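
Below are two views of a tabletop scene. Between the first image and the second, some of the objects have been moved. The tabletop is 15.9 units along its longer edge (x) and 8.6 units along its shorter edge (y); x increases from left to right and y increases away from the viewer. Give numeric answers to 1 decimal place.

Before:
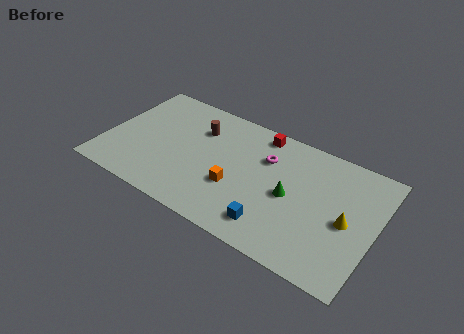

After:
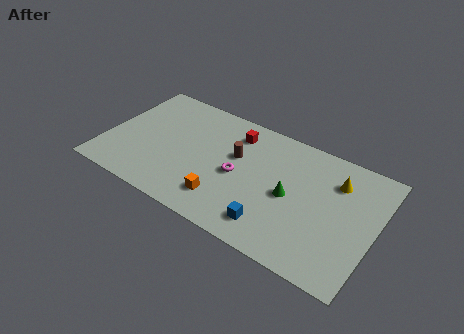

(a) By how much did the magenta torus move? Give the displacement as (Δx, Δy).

(-1.4, -2.0)

From the two frames, the magenta torus sits at roughly (9.3, 6.0) before and (7.9, 4.0) after.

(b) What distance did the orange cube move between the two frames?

1.3

The orange cube moved from about (7.9, 3.1) to (7.4, 1.9), a distance of √(0.5² + 1.2²) ≈ 1.3.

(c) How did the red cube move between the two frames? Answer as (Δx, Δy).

(-1.4, -0.7)

From the two frames, the red cube sits at roughly (8.7, 7.6) before and (7.3, 6.9) after.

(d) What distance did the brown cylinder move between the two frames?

2.6

From (5.2, 6.2) to (7.6, 5.3), the brown cylinder covered √(2.4² + 0.9²) ≈ 2.6 units.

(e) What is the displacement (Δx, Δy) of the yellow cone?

(-0.9, 2.4)

The yellow cone was at about (14.3, 4.0) and moved to about (13.4, 6.4).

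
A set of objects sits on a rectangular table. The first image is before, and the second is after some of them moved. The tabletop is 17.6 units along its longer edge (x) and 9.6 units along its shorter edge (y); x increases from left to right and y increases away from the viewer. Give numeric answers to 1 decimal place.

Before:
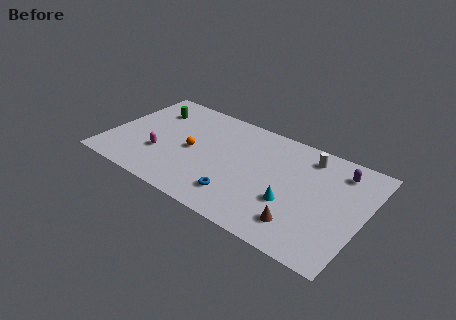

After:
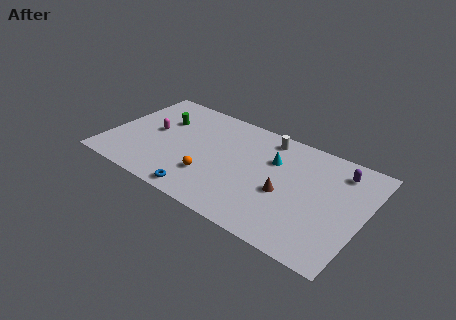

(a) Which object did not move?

the purple capsule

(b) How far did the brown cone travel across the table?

2.4

From (13.8, 2.0) to (12.4, 4.0), the brown cone covered √(1.4² + 2.0²) ≈ 2.4 units.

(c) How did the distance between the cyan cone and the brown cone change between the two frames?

+1.1

The distance was about 1.7 in the first image and 2.8 in the second, so they moved 1.1 units further apart.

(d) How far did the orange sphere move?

2.4

From (5.8, 4.6) to (7.4, 2.8), the orange sphere covered √(1.6² + 1.8²) ≈ 2.4 units.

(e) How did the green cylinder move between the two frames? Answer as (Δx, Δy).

(0.9, -0.7)

From the two frames, the green cylinder sits at roughly (2.4, 7.2) before and (3.3, 6.5) after.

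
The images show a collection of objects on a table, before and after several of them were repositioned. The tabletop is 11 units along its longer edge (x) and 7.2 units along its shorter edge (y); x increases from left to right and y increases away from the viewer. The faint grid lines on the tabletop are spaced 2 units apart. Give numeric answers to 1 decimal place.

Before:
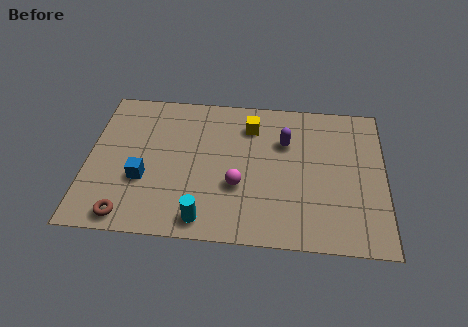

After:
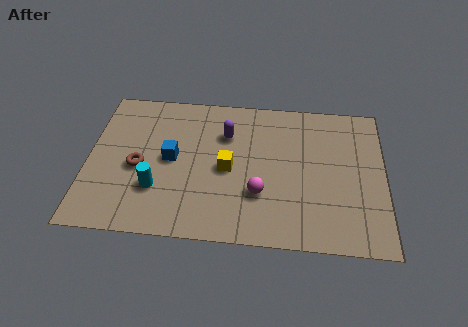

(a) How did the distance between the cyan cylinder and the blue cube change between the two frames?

-1.3

The distance was about 2.9 in the first image and 1.6 in the second, so they moved 1.3 units closer together.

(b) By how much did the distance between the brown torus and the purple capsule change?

-3.3

They were about 7.0 units apart before and 3.7 after — 3.3 units closer together.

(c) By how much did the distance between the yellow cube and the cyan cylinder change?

-2.1

The distance was about 5.0 in the first image and 2.9 in the second, so they moved 2.1 units closer together.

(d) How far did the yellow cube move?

2.3

The yellow cube moved from about (6.0, 5.6) to (5.2, 3.4), a distance of √(0.8² + 2.2²) ≈ 2.3.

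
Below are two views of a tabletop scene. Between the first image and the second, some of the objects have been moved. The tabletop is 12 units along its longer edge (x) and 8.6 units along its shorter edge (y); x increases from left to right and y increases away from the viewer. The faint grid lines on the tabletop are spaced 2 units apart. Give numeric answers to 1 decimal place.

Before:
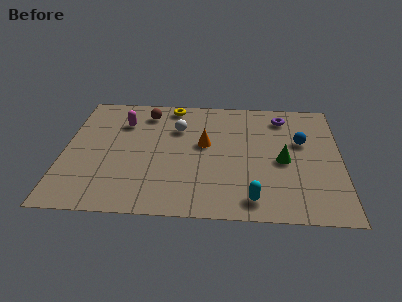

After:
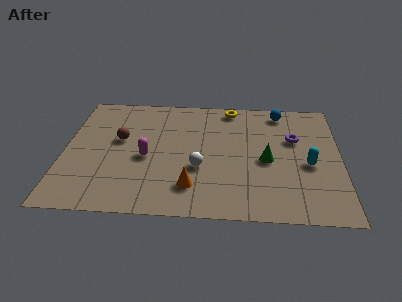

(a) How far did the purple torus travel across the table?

1.7

The purple torus was near (9.5, 7.1) before and (10.0, 5.5) after, so it travelled √(0.5² + 1.6²) ≈ 1.7 units.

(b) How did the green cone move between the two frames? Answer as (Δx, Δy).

(-0.7, 0.0)

The green cone was at about (9.5, 3.9) and moved to about (8.8, 3.9).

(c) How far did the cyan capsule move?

3.5

From (8.2, 1.2) to (10.6, 3.7), the cyan capsule covered √(2.4² + 2.5²) ≈ 3.5 units.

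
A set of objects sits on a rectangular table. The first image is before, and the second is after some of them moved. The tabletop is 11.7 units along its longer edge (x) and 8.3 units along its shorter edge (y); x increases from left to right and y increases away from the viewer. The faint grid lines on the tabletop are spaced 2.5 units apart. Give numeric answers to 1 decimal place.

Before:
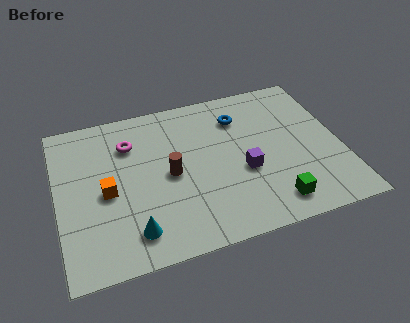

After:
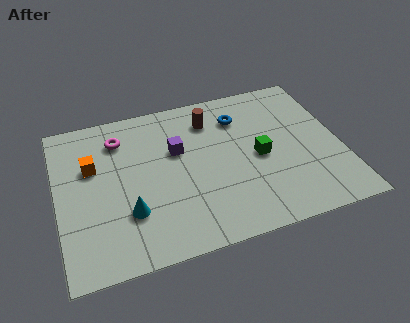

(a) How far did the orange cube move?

1.6

The orange cube moved from about (2.0, 3.8) to (1.5, 5.3), a distance of √(0.5² + 1.5²) ≈ 1.6.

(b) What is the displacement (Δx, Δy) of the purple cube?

(-2.6, 1.9)

The purple cube was at about (7.6, 3.3) and moved to about (5.0, 5.2).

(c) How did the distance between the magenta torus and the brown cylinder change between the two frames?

+1.2

They were about 2.6 units apart before and 3.8 after — 1.2 units further apart.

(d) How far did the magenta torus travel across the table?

0.6

The magenta torus moved from about (3.1, 6.1) to (2.7, 6.5), a distance of √(0.4² + 0.4²) ≈ 0.6.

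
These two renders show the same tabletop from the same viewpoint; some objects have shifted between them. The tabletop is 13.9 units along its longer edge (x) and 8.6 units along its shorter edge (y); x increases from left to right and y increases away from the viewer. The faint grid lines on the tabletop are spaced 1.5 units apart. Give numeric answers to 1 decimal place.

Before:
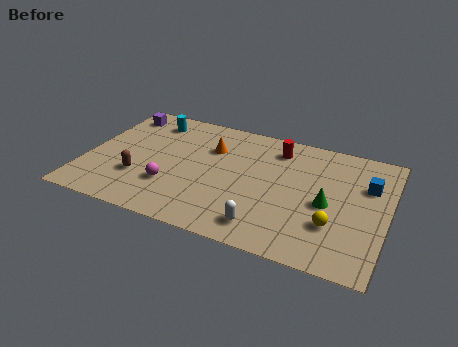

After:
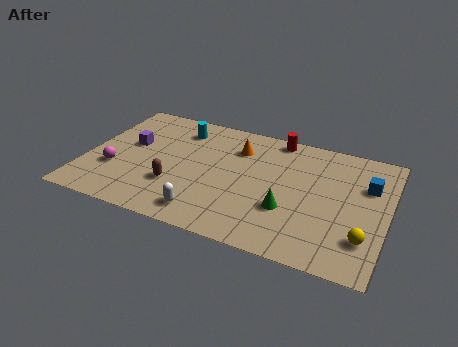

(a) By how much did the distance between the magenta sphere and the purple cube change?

-3.3

They were about 5.5 units apart before and 2.2 after — 3.3 units closer together.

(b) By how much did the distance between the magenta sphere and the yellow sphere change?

+4.1

Before: roughly 7.5 units apart; after: 11.6. That's 4.1 units further apart.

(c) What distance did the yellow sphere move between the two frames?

1.5

The yellow sphere was near (11.6, 2.6) before and (13.0, 2.2) after, so it travelled √(1.4² + 0.4²) ≈ 1.5 units.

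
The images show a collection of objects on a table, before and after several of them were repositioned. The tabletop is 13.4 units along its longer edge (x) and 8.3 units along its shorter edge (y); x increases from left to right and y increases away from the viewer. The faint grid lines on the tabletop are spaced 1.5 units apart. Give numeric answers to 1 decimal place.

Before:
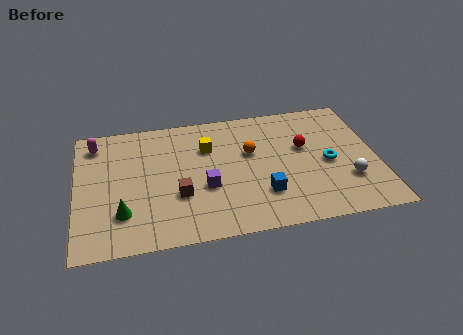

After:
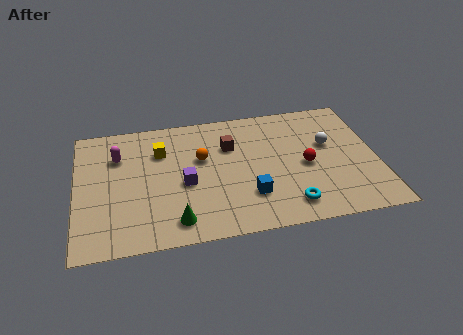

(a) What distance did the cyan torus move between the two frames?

3.1

The cyan torus moved from about (11.2, 3.8) to (9.3, 1.4), a distance of √(1.9² + 2.4²) ≈ 3.1.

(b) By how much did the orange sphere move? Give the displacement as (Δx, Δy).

(-2.2, 0.0)

From the two frames, the orange sphere sits at roughly (7.8, 5.1) before and (5.6, 5.1) after.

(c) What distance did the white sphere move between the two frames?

2.6

From (12.0, 2.5) to (11.3, 5.0), the white sphere covered √(0.7² + 2.5²) ≈ 2.6 units.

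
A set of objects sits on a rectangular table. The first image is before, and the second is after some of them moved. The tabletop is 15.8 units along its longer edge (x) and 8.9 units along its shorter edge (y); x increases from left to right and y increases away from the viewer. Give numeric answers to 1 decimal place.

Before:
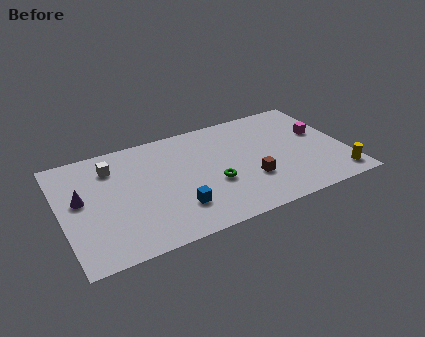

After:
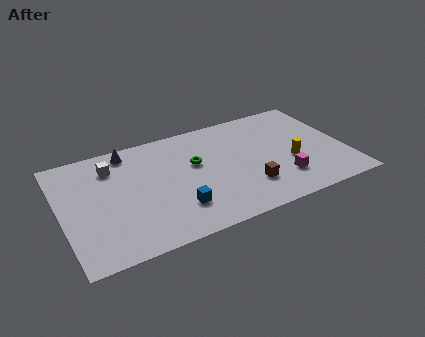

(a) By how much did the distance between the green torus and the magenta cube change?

-1.1

Before: roughly 6.6 units apart; after: 5.5. That's 1.1 units closer together.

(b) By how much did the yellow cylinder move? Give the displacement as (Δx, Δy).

(-2.3, 2.2)

From the two frames, the yellow cylinder sits at roughly (15.0, 1.3) before and (12.7, 3.5) after.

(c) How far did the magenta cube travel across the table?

4.0

The magenta cube moved from about (14.6, 5.3) to (12.0, 2.3), a distance of √(2.6² + 3.0²) ≈ 4.0.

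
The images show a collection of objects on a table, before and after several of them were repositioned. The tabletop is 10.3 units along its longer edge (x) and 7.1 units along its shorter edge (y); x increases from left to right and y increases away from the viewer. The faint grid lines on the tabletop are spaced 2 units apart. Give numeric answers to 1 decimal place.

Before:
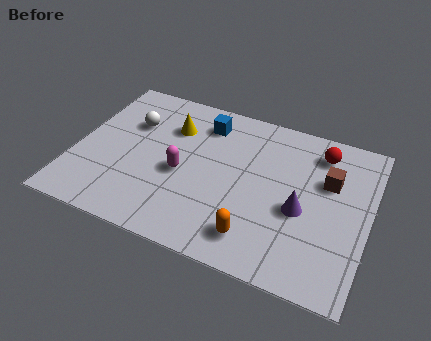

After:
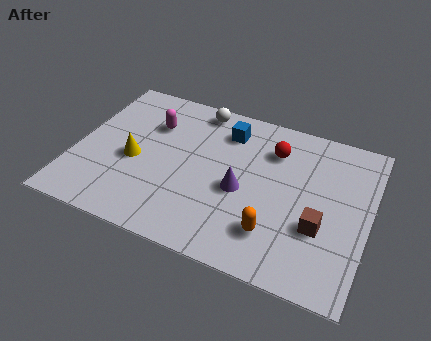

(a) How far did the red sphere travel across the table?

1.7

From (8.4, 5.8) to (6.8, 5.3), the red sphere covered √(1.6² + 0.5²) ≈ 1.7 units.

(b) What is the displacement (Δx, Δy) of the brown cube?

(-0.1, -2.1)

The brown cube started near (8.8, 4.6) and ended near (8.7, 2.5).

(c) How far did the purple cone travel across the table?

2.1

From (8.0, 3.0) to (5.9, 3.1), the purple cone covered √(2.1² + 0.1²) ≈ 2.1 units.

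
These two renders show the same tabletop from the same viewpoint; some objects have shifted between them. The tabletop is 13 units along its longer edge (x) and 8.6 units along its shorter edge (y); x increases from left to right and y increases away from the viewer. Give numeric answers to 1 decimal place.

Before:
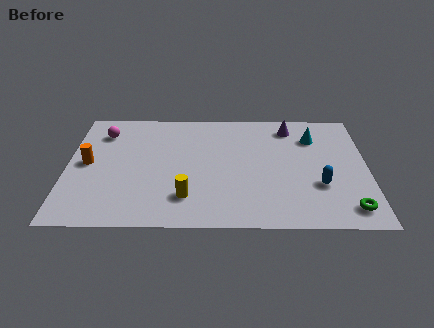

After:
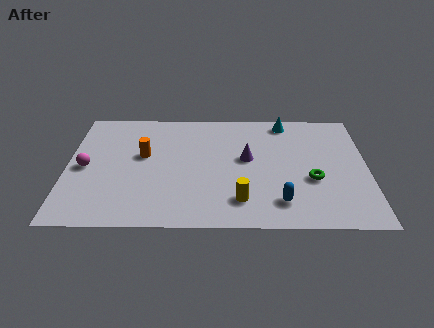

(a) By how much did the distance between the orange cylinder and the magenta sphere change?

+0.3

The distance was about 2.4 in the first image and 2.7 in the second, so they moved 0.3 units further apart.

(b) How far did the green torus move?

2.5

From (12.1, 1.3) to (10.6, 3.3), the green torus covered √(1.5² + 2.0²) ≈ 2.5 units.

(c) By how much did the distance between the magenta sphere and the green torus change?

-2.1

They were about 11.9 units apart before and 9.8 after — 2.1 units closer together.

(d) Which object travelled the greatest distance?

the purple cone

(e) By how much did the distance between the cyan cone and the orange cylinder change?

-3.3

Before: roughly 10.0 units apart; after: 6.7. That's 3.3 units closer together.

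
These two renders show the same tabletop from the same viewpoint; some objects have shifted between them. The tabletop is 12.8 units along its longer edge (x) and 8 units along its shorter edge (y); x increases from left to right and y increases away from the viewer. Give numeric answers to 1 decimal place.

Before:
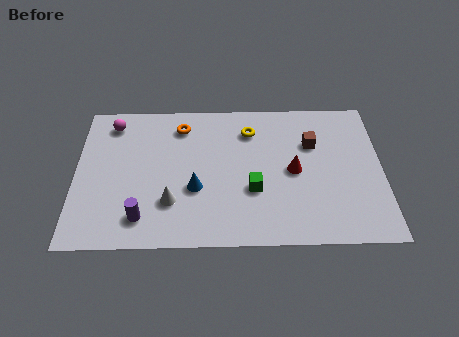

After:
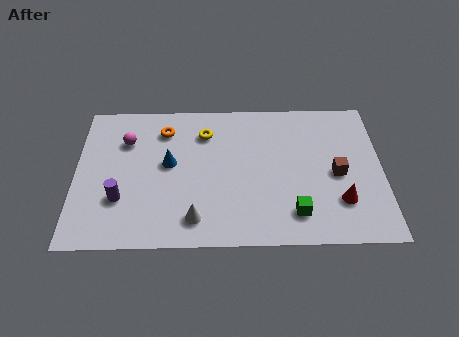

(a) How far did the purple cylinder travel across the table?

1.3

The purple cylinder moved from about (2.8, 1.5) to (1.9, 2.5), a distance of √(0.9² + 1.0²) ≈ 1.3.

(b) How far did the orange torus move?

0.7

The orange torus was near (4.4, 6.5) before and (3.7, 6.3) after, so it travelled √(0.7² + 0.2²) ≈ 0.7 units.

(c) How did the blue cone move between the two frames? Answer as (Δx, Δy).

(-1.1, 1.4)

From the two frames, the blue cone sits at roughly (5.0, 3.0) before and (3.9, 4.4) after.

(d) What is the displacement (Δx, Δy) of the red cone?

(1.9, -1.7)

The red cone was at about (9.1, 3.9) and moved to about (11.0, 2.2).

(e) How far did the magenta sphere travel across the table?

1.2

From (1.5, 6.7) to (2.1, 5.7), the magenta sphere covered √(0.6² + 1.0²) ≈ 1.2 units.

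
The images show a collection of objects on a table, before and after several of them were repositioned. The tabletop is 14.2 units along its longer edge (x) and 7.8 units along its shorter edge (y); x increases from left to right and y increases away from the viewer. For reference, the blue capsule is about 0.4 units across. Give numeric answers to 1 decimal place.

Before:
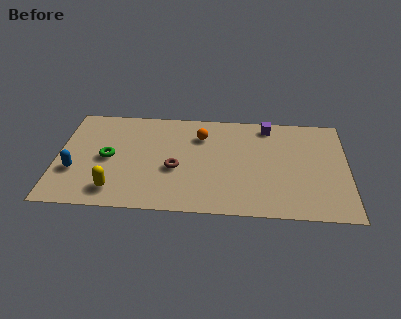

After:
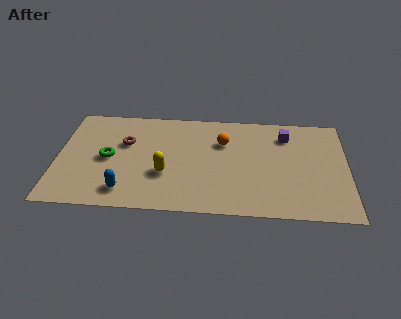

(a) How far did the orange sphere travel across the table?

1.2

The orange sphere moved from about (7.0, 5.8) to (8.1, 5.4), a distance of √(1.1² + 0.4²) ≈ 1.2.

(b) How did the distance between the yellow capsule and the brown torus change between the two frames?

-0.4

The distance was about 3.4 in the first image and 3.0 in the second, so they moved 0.4 units closer together.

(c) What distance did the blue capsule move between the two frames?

2.8

The blue capsule moved from about (0.9, 2.7) to (3.4, 1.4), a distance of √(2.5² + 1.3²) ≈ 2.8.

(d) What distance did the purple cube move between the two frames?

1.1

From (10.3, 6.8) to (11.2, 6.1), the purple cube covered √(0.9² + 0.7²) ≈ 1.1 units.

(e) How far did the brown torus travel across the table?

3.1

From (5.8, 3.2) to (3.3, 5.0), the brown torus covered √(2.5² + 1.8²) ≈ 3.1 units.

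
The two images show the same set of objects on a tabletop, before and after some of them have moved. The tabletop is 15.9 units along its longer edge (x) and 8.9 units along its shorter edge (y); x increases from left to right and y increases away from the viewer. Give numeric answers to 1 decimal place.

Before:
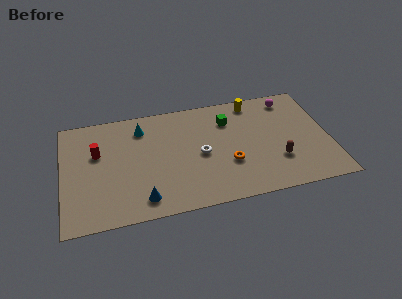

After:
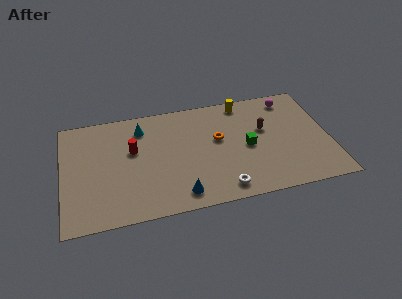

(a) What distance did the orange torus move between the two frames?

2.2

From (9.8, 3.1) to (9.3, 5.2), the orange torus covered √(0.5² + 2.1²) ≈ 2.2 units.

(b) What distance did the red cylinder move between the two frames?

2.1

From (2.1, 5.6) to (4.2, 5.4), the red cylinder covered √(2.1² + 0.2²) ≈ 2.1 units.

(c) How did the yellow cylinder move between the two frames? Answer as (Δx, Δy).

(-0.6, 0.1)

The yellow cylinder was at about (11.6, 7.8) and moved to about (11.0, 7.9).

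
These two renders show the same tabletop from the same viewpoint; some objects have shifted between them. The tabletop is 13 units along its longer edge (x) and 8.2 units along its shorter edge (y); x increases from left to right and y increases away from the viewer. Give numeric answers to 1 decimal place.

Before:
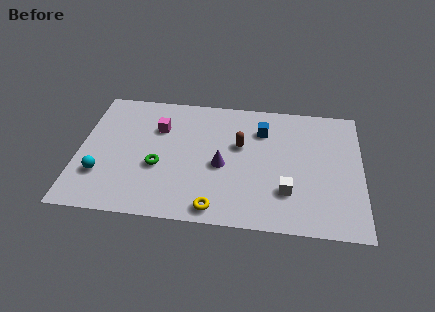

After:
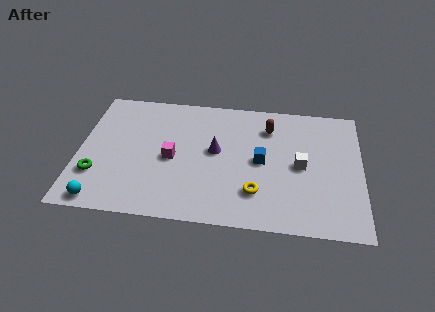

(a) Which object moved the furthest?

the green torus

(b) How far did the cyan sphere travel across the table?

1.6

From (1.1, 2.4) to (1.2, 0.8), the cyan sphere covered √(0.1² + 1.6²) ≈ 1.6 units.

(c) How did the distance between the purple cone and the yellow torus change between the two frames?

+0.4

Before: roughly 2.7 units apart; after: 3.1. That's 0.4 units further apart.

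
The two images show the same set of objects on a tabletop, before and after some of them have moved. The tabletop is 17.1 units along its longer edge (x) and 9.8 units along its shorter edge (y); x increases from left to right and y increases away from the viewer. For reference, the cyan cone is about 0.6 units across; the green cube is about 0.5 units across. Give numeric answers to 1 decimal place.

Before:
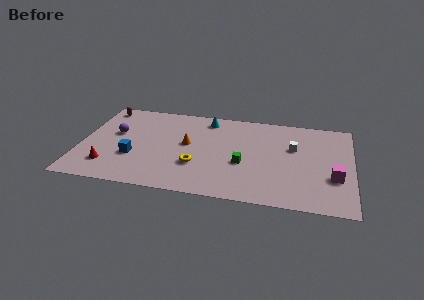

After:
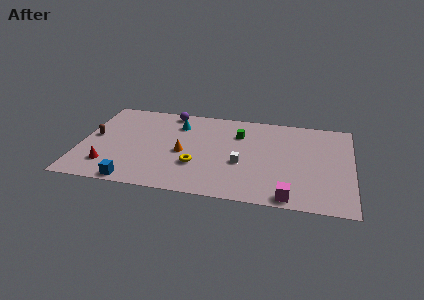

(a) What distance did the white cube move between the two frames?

3.9

The white cube was near (13.4, 6.2) before and (10.2, 3.9) after, so it travelled √(3.2² + 2.3²) ≈ 3.9 units.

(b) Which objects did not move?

the yellow torus and the red cone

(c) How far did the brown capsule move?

3.4

The brown capsule moved from about (1.1, 8.6) to (0.8, 5.2), a distance of √(0.3² + 3.4²) ≈ 3.4.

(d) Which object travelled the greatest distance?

the purple sphere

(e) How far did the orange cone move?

1.0

The orange cone was near (6.7, 5.4) before and (6.5, 4.4) after, so it travelled √(0.2² + 1.0²) ≈ 1.0 units.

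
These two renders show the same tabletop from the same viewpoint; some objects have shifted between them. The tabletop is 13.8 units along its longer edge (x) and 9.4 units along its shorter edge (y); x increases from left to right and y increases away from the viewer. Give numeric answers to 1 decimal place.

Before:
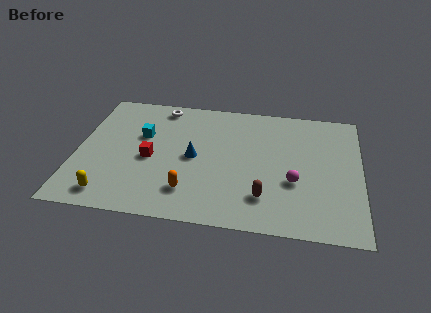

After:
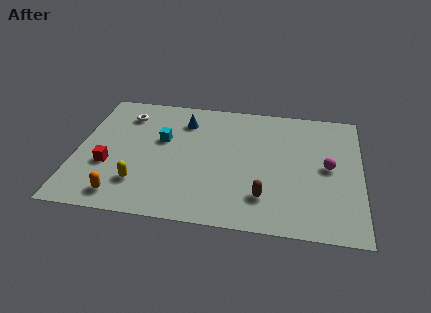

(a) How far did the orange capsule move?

3.3

The orange capsule was near (5.6, 2.1) before and (2.4, 1.3) after, so it travelled √(3.2² + 0.8²) ≈ 3.3 units.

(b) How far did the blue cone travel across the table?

2.8

The blue cone moved from about (5.7, 4.6) to (5.1, 7.3), a distance of √(0.6² + 2.7²) ≈ 2.8.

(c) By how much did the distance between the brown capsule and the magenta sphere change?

+2.1

Before: roughly 1.9 units apart; after: 4.0. That's 2.1 units further apart.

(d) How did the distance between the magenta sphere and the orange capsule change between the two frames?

+5.2

The distance was about 5.2 in the first image and 10.4 in the second, so they moved 5.2 units further apart.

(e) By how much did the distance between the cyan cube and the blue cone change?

-1.0

The distance was about 2.9 in the first image and 1.9 in the second, so they moved 1.0 units closer together.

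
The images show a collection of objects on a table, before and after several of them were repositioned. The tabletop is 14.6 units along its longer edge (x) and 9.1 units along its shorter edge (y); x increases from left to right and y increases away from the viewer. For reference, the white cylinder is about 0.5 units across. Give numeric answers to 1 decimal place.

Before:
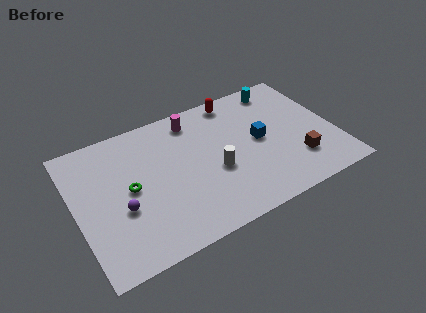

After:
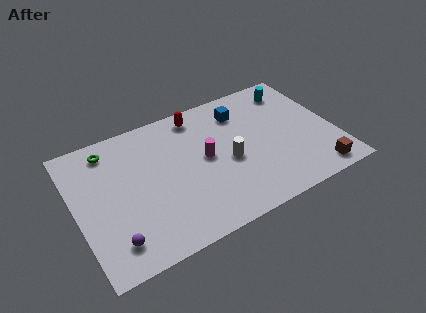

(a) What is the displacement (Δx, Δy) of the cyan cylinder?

(0.7, -0.4)

The cyan cylinder was at about (12.1, 7.9) and moved to about (12.8, 7.5).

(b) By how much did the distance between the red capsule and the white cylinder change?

-0.7

They were about 4.8 units apart before and 4.1 after — 0.7 units closer together.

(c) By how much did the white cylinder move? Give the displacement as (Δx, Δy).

(0.8, 0.3)

The white cylinder started near (7.7, 3.7) and ended near (8.5, 4.0).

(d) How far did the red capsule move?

2.2

The red capsule was near (9.5, 8.1) before and (7.3, 7.9) after, so it travelled √(2.2² + 0.2²) ≈ 2.2 units.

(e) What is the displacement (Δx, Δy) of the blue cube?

(-0.7, 2.4)

From the two frames, the blue cube sits at roughly (10.4, 4.7) before and (9.7, 7.1) after.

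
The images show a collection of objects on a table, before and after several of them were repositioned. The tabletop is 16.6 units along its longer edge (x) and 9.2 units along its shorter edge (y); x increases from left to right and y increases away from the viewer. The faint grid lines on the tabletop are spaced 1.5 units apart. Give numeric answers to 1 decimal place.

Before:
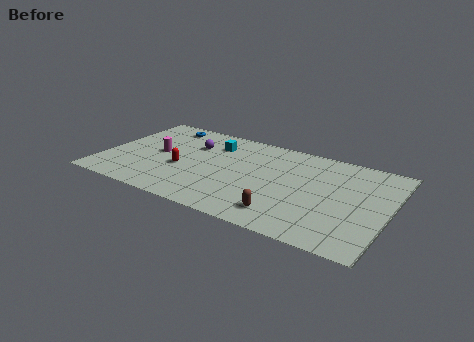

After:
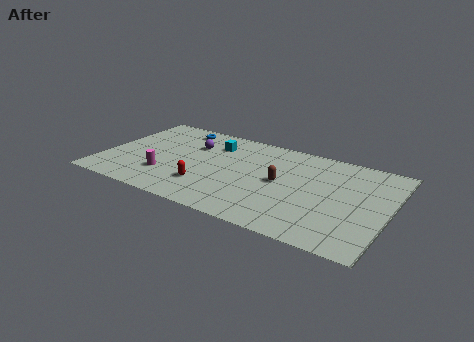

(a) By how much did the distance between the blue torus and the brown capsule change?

-2.9

Before: roughly 10.2 units apart; after: 7.3. That's 2.9 units closer together.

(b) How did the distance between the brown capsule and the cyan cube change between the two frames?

-2.3

They were about 7.2 units apart before and 4.9 after — 2.3 units closer together.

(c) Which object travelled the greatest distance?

the brown capsule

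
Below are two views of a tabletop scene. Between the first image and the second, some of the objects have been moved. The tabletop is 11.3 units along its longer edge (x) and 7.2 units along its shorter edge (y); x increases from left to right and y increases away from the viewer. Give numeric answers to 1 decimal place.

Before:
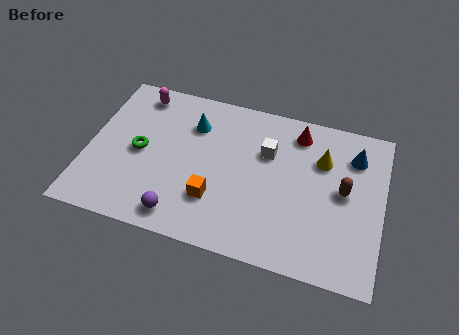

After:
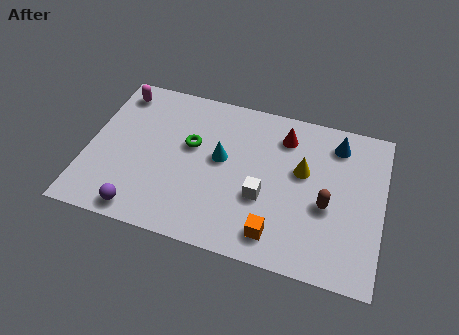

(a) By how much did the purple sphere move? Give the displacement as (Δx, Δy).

(-1.5, -0.2)

The purple sphere started near (3.8, 1.0) and ended near (2.3, 0.8).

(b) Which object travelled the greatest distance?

the orange cube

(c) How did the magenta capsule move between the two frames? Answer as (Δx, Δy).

(-0.8, -0.1)

The magenta capsule was at about (1.7, 6.2) and moved to about (0.9, 6.1).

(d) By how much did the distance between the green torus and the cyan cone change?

-1.4

The distance was about 2.6 in the first image and 1.2 in the second, so they moved 1.4 units closer together.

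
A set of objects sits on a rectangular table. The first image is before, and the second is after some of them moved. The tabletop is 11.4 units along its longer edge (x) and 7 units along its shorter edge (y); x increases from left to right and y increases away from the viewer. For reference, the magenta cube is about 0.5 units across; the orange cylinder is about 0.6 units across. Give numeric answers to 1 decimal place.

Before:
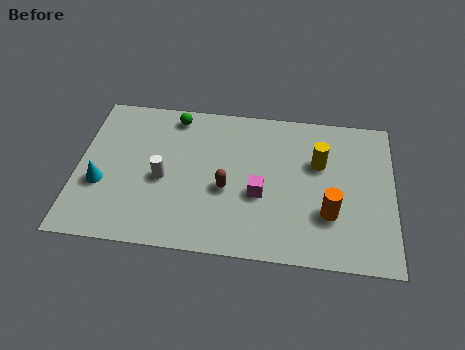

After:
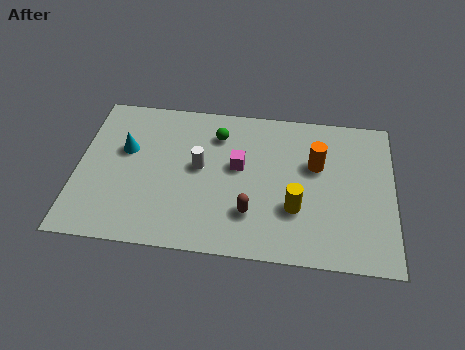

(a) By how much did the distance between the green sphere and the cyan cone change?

-0.8

They were about 4.3 units apart before and 3.5 after — 0.8 units closer together.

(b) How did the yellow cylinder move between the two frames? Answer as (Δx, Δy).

(-0.8, -2.2)

The yellow cylinder was at about (8.7, 4.5) and moved to about (7.9, 2.3).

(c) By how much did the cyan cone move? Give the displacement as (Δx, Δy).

(0.8, 1.7)

From the two frames, the cyan cone sits at roughly (0.9, 2.6) before and (1.7, 4.3) after.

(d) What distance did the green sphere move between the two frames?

1.7

The green sphere was near (3.4, 6.1) before and (5.0, 5.4) after, so it travelled √(1.6² + 0.7²) ≈ 1.7 units.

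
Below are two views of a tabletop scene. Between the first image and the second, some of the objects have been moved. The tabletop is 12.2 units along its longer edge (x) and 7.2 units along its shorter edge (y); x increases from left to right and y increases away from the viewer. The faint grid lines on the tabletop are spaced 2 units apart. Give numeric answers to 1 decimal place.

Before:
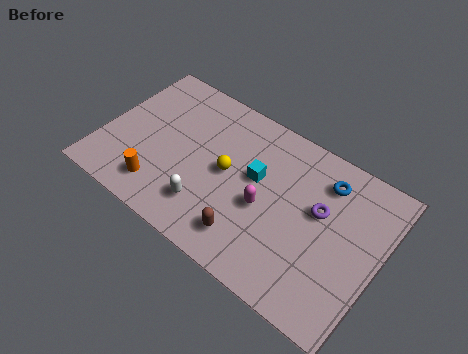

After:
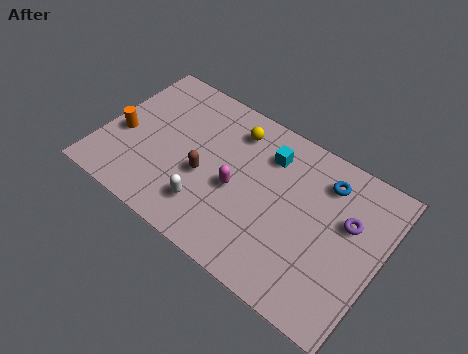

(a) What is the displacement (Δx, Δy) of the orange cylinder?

(-2.0, 1.6)

The orange cylinder was at about (2.9, 1.4) and moved to about (0.9, 3.0).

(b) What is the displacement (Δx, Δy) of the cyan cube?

(0.3, 1.3)

The cyan cube started near (6.7, 4.2) and ended near (7.0, 5.5).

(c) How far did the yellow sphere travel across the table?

2.1

From (5.5, 3.7) to (5.4, 5.8), the yellow sphere covered √(0.1² + 2.1²) ≈ 2.1 units.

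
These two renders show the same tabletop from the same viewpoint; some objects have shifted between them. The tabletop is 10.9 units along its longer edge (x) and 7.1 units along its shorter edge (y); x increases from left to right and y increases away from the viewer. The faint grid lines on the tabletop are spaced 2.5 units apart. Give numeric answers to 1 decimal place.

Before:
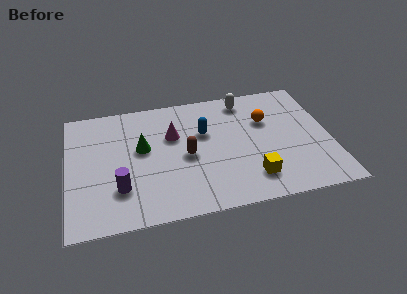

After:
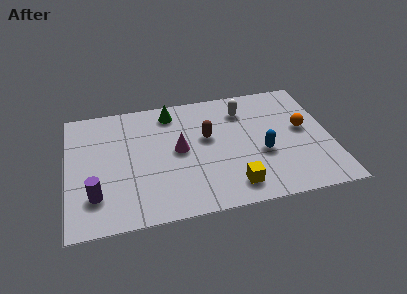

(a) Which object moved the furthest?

the blue capsule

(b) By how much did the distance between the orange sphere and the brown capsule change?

+0.3

Before: roughly 3.7 units apart; after: 4.0. That's 0.3 units further apart.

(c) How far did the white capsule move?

0.6

From (7.5, 6.1) to (7.4, 5.5), the white capsule covered √(0.1² + 0.6²) ≈ 0.6 units.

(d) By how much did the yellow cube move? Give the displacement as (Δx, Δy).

(-0.8, -0.3)

The yellow cube started near (7.5, 1.5) and ended near (6.7, 1.2).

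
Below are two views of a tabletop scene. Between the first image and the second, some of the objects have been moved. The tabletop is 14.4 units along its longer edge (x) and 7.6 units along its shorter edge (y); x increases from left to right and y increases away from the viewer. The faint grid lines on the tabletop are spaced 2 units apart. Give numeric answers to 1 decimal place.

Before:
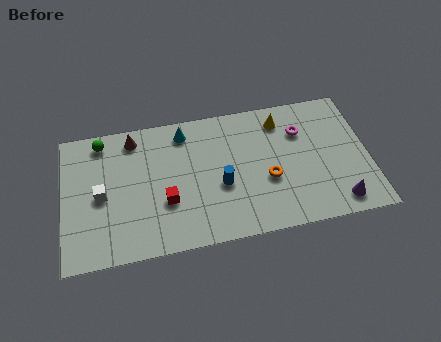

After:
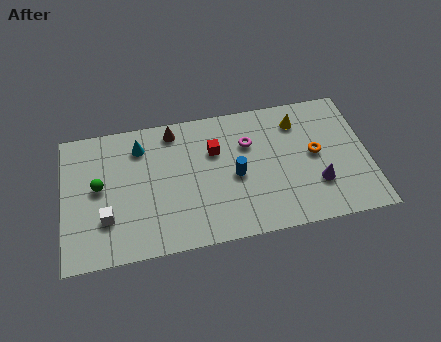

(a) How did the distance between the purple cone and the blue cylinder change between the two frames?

-1.8

They were about 5.8 units apart before and 4.0 after — 1.8 units closer together.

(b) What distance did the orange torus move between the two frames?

2.5

The orange torus moved from about (9.6, 3.0) to (11.9, 4.0), a distance of √(2.3² + 1.0²) ≈ 2.5.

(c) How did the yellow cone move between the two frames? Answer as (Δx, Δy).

(0.8, -0.2)

From the two frames, the yellow cone sits at roughly (10.4, 6.2) before and (11.2, 6.0) after.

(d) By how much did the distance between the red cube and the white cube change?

+2.8

Before: roughly 3.1 units apart; after: 5.9. That's 2.8 units further apart.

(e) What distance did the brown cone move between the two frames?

1.9

The brown cone was near (3.4, 6.5) before and (5.3, 6.6) after, so it travelled √(1.9² + 0.1²) ≈ 1.9 units.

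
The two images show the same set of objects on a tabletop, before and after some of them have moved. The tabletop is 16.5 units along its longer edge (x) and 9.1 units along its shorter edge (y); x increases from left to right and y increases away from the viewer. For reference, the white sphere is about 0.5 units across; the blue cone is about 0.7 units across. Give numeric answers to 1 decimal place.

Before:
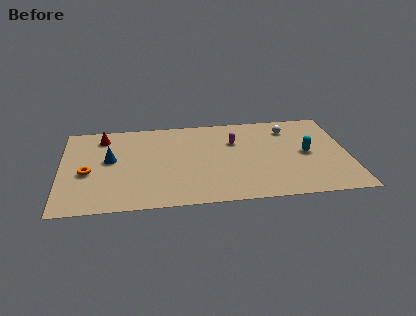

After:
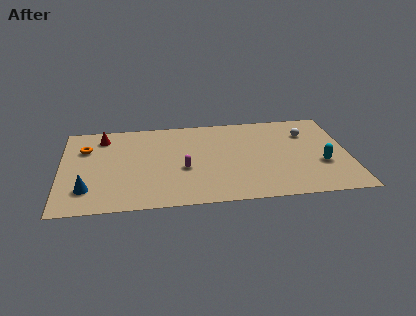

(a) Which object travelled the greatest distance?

the magenta capsule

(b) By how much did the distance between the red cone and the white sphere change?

+1.0

They were about 10.8 units apart before and 11.8 after — 1.0 units further apart.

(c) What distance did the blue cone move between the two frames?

3.2

The blue cone moved from about (2.8, 5.1) to (1.5, 2.2), a distance of √(1.3² + 2.9²) ≈ 3.2.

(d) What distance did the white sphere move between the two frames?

1.2

The white sphere moved from about (13.2, 7.2) to (14.2, 6.6), a distance of √(1.0² + 0.6²) ≈ 1.2.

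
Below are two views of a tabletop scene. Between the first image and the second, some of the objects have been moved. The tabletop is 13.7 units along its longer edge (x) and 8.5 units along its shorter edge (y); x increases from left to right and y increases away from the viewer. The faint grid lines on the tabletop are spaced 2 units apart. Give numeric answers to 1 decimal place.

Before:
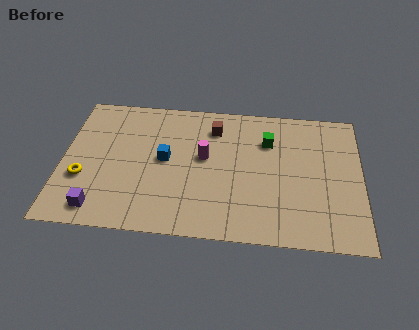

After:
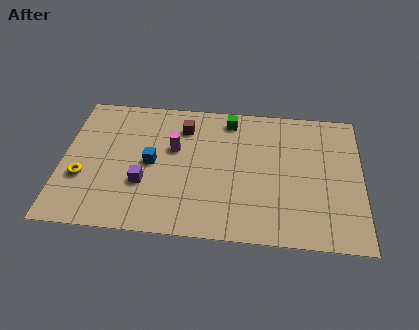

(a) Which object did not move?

the yellow torus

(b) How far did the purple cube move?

2.6

The purple cube was near (1.8, 1.2) before and (3.8, 2.9) after, so it travelled √(2.0² + 1.7²) ≈ 2.6 units.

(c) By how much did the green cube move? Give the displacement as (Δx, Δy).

(-1.8, 1.2)

The green cube started near (9.4, 6.1) and ended near (7.6, 7.3).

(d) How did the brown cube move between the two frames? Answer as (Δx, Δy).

(-1.4, -0.1)

The brown cube was at about (6.9, 6.7) and moved to about (5.5, 6.6).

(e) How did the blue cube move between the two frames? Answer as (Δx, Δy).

(-0.6, -0.3)

The blue cube was at about (4.7, 4.5) and moved to about (4.1, 4.2).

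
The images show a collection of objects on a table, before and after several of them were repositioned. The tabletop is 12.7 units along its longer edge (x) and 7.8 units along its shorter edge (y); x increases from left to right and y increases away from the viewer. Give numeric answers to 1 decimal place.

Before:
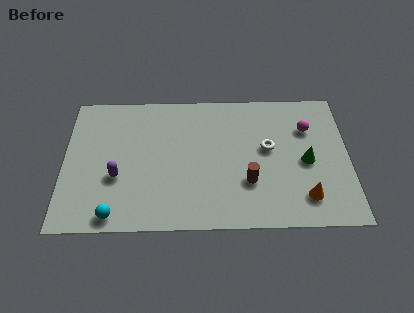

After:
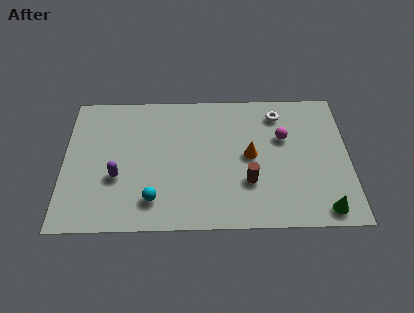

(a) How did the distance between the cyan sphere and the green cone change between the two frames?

-1.4

The distance was about 8.9 in the first image and 7.5 in the second, so they moved 1.4 units closer together.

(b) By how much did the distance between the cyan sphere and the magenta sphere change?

-3.1

They were about 9.8 units apart before and 6.7 after — 3.1 units closer together.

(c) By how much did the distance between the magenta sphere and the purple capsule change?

-1.2

The distance was about 8.9 in the first image and 7.7 in the second, so they moved 1.2 units closer together.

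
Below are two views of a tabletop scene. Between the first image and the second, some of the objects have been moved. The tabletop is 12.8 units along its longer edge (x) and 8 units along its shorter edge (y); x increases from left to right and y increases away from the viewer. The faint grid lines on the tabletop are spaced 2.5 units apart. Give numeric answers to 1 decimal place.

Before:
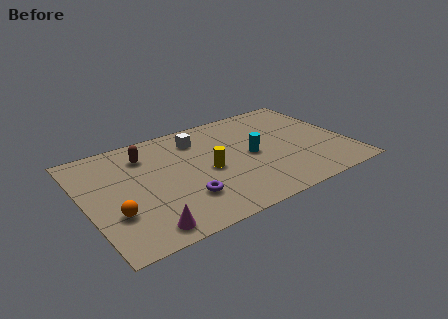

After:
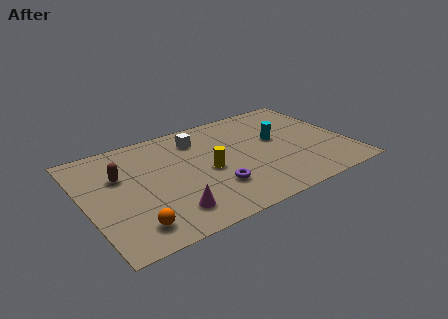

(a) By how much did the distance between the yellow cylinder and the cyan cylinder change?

+1.5

They were about 2.2 units apart before and 3.7 after — 1.5 units further apart.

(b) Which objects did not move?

the yellow cylinder and the white cube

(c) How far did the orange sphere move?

1.4

The orange sphere moved from about (1.2, 2.6) to (1.9, 1.4), a distance of √(0.7² + 1.2²) ≈ 1.4.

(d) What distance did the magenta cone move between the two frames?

1.4

The magenta cone moved from about (2.4, 1.0) to (3.7, 1.6), a distance of √(1.3² + 0.6²) ≈ 1.4.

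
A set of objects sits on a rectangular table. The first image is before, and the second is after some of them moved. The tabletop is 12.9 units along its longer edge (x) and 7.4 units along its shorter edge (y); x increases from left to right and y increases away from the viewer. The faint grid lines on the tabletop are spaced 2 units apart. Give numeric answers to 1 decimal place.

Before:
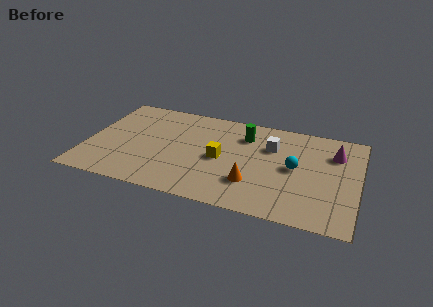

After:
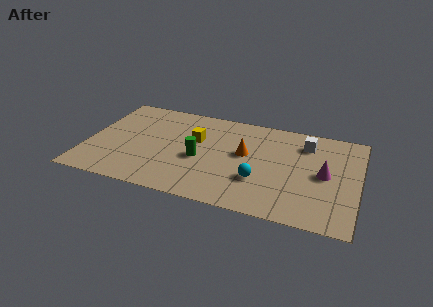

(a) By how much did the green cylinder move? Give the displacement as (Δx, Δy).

(-2.0, -2.4)

The green cylinder was at about (7.4, 5.6) and moved to about (5.4, 3.2).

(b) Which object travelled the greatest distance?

the green cylinder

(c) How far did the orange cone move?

2.2

The orange cone moved from about (8.0, 2.1) to (7.5, 4.2), a distance of √(0.5² + 2.1²) ≈ 2.2.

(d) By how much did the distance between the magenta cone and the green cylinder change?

+1.6

Before: roughly 4.3 units apart; after: 5.9. That's 1.6 units further apart.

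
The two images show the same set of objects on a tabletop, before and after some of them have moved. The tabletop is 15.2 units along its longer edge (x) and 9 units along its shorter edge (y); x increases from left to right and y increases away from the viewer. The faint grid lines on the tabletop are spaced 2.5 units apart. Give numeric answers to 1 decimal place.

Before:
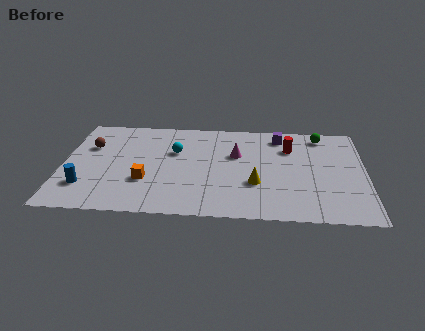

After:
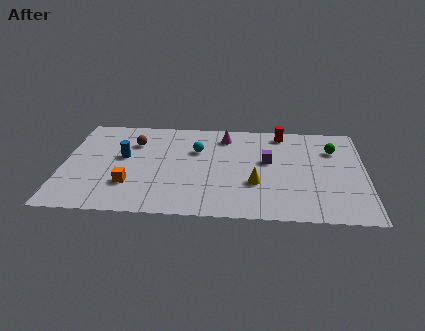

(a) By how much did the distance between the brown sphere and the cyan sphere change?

-1.1

They were about 4.3 units apart before and 3.2 after — 1.1 units closer together.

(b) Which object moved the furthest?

the blue cylinder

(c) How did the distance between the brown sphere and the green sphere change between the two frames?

-1.7

They were about 11.8 units apart before and 10.1 after — 1.7 units closer together.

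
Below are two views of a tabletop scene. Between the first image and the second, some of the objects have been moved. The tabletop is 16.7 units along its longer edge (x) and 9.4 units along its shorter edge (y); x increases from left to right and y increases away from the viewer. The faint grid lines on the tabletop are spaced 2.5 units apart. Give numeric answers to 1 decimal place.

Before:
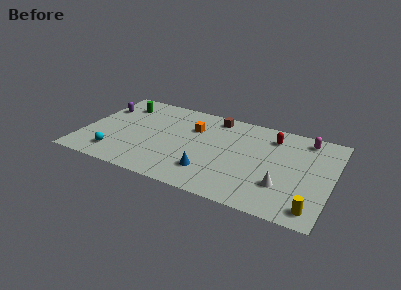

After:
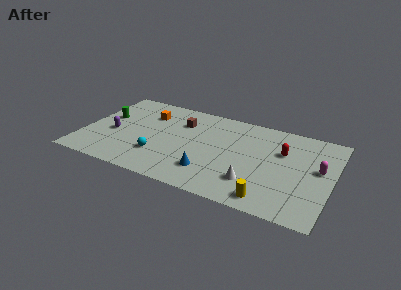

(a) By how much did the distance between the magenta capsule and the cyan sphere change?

-2.9

Before: roughly 13.7 units apart; after: 10.8. That's 2.9 units closer together.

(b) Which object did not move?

the blue cone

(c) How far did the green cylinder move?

2.0

The green cylinder was near (2.1, 7.4) before and (1.3, 5.6) after, so it travelled √(0.8² + 1.8²) ≈ 2.0 units.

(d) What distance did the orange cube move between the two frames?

3.2

From (7.2, 6.5) to (4.0, 6.9), the orange cube covered √(3.2² + 0.4²) ≈ 3.2 units.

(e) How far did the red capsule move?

1.5

From (12.5, 7.5) to (13.3, 6.2), the red capsule covered √(0.8² + 1.3²) ≈ 1.5 units.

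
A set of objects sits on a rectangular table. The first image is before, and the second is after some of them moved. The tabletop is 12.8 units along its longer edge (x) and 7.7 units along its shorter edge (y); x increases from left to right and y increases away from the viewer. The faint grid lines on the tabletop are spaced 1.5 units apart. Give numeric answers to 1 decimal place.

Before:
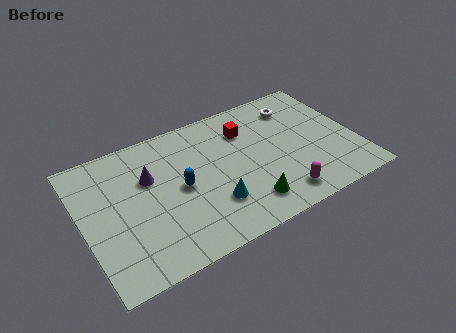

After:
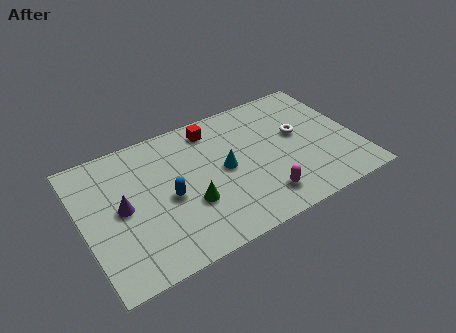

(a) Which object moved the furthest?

the green cone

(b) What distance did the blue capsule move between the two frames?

0.7

The blue capsule moved from about (4.5, 3.8) to (3.9, 3.5), a distance of √(0.6² + 0.3²) ≈ 0.7.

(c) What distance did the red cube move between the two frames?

1.7

The red cube moved from about (7.9, 5.7) to (6.4, 6.5), a distance of √(1.5² + 0.8²) ≈ 1.7.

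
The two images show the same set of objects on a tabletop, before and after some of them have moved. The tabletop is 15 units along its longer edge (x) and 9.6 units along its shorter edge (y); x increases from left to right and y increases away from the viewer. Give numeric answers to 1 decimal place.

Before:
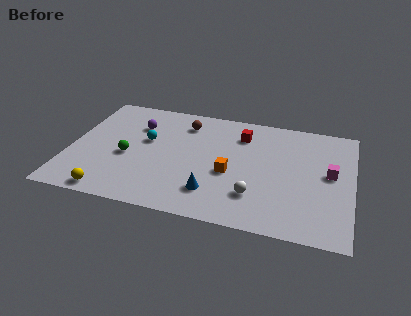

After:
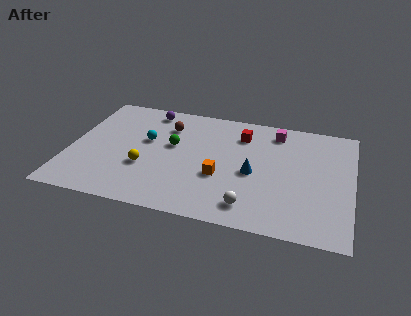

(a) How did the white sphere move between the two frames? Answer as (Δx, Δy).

(-0.2, -0.9)

The white sphere started near (10.0, 2.5) and ended near (9.8, 1.6).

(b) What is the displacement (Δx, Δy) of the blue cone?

(2.0, 2.1)

The blue cone was at about (7.8, 2.2) and moved to about (9.8, 4.3).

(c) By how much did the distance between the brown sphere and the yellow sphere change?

-3.7

Before: roughly 7.6 units apart; after: 3.9. That's 3.7 units closer together.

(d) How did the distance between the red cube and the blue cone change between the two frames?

-2.1

Before: roughly 5.3 units apart; after: 3.2. That's 2.1 units closer together.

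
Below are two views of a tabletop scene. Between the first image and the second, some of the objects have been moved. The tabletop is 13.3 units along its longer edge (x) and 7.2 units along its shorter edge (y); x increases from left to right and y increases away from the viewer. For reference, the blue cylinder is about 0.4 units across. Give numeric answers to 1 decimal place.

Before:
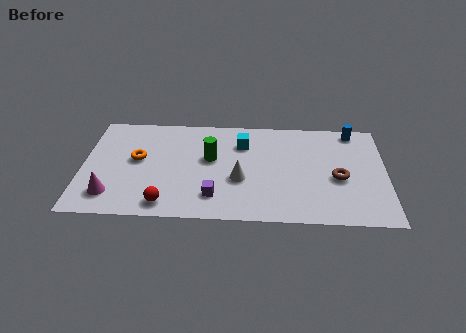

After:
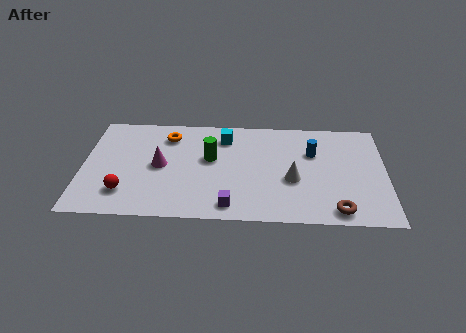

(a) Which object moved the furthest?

the magenta cone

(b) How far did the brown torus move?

2.2

From (11.2, 3.1) to (11.1, 0.9), the brown torus covered √(0.1² + 2.2²) ≈ 2.2 units.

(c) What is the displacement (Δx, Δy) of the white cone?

(2.3, 0.1)

From the two frames, the white cone sits at roughly (6.9, 2.8) before and (9.2, 2.9) after.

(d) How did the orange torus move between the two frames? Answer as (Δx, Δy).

(1.3, 1.7)

The orange torus started near (2.4, 4.0) and ended near (3.7, 5.7).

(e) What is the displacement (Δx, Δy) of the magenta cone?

(2.1, 2.1)

The magenta cone was at about (1.3, 1.5) and moved to about (3.4, 3.6).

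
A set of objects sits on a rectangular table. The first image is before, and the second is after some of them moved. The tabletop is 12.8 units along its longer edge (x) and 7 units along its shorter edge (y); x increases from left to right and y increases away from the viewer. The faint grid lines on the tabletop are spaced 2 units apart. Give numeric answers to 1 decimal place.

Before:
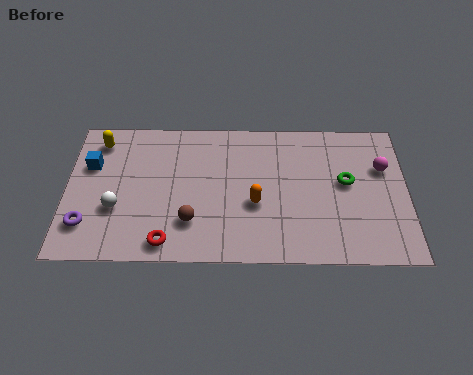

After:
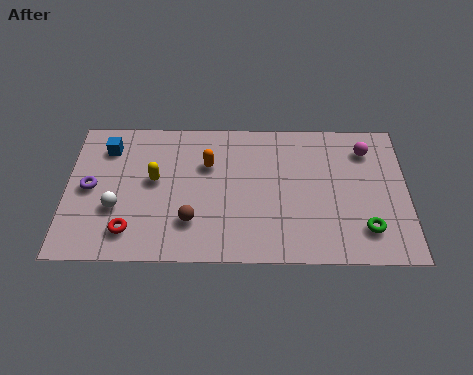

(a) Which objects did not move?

the white sphere and the brown sphere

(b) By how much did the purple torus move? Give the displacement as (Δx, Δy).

(0.1, 1.8)

The purple torus was at about (0.8, 1.7) and moved to about (0.9, 3.5).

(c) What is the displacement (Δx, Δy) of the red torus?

(-1.4, 0.5)

The red torus was at about (3.8, 0.9) and moved to about (2.4, 1.4).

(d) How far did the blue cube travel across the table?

1.1

The blue cube was near (0.9, 4.6) before and (1.5, 5.5) after, so it travelled √(0.6² + 0.9²) ≈ 1.1 units.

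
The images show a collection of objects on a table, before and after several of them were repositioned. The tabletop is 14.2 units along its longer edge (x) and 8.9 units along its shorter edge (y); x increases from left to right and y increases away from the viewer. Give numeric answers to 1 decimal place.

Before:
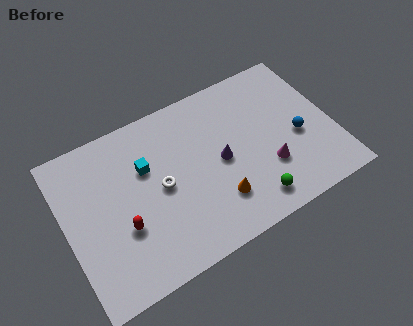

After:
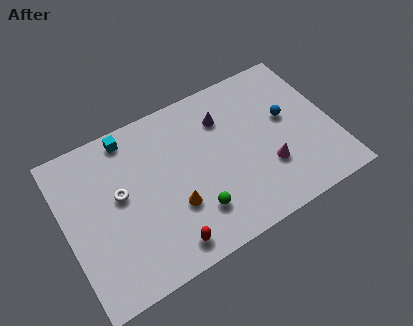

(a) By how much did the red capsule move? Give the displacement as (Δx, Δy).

(2.0, -2.0)

The red capsule started near (2.8, 3.2) and ended near (4.8, 1.2).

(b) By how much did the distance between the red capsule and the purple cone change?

+1.2

The distance was about 5.5 in the first image and 6.7 in the second, so they moved 1.2 units further apart.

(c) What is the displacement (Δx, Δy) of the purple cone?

(0.5, 2.3)

The purple cone was at about (8.2, 4.3) and moved to about (8.7, 6.6).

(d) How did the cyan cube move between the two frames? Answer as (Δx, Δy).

(-0.6, 2.1)

The cyan cube started near (4.4, 5.8) and ended near (3.8, 7.9).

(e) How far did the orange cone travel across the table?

2.3

From (7.7, 2.3) to (5.5, 3.0), the orange cone covered √(2.2² + 0.7²) ≈ 2.3 units.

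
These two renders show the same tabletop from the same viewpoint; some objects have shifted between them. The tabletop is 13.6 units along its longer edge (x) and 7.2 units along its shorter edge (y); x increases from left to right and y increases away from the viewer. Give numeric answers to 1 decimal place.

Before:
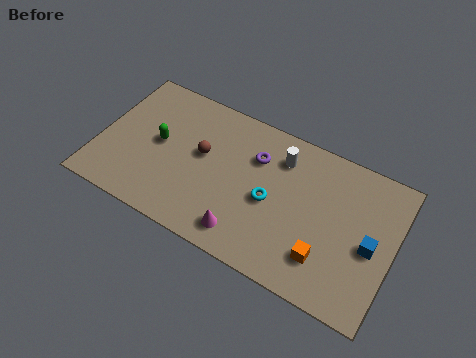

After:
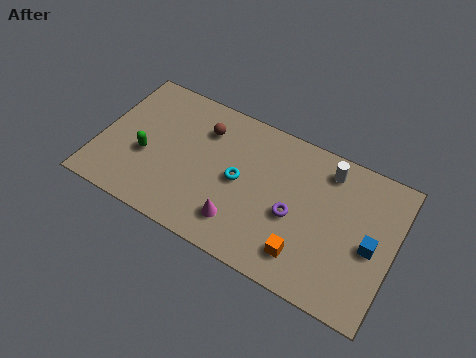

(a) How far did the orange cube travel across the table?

0.9

From (10.7, 1.8) to (9.8, 1.5), the orange cube covered √(0.9² + 0.3²) ≈ 0.9 units.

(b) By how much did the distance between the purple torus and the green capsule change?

+2.3

The distance was about 4.6 in the first image and 6.9 in the second, so they moved 2.3 units further apart.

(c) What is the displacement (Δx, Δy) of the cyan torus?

(-1.5, 0.3)

The cyan torus was at about (8.0, 3.3) and moved to about (6.5, 3.6).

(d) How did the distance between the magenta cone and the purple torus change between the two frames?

-1.2

Before: roughly 3.9 units apart; after: 2.7. That's 1.2 units closer together.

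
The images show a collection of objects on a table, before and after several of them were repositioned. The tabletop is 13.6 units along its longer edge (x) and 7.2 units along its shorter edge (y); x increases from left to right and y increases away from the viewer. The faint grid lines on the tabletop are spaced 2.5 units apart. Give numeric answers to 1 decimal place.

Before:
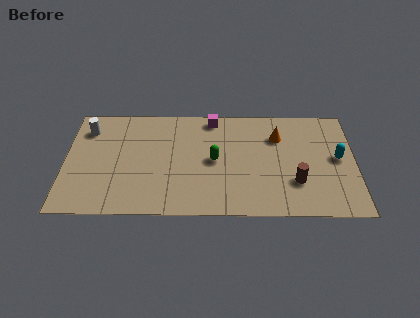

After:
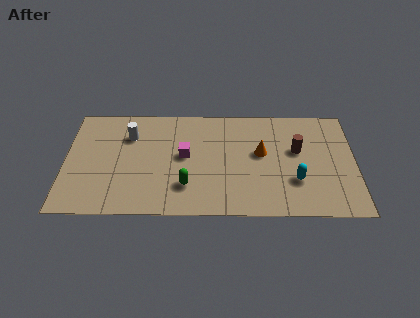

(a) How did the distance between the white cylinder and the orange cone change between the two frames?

-2.7

The distance was about 9.0 in the first image and 6.3 in the second, so they moved 2.7 units closer together.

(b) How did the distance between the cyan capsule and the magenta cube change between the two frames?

-1.0

They were about 6.4 units apart before and 5.4 after — 1.0 units closer together.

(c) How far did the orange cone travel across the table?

1.4

The orange cone was near (10.0, 5.2) before and (9.2, 4.1) after, so it travelled √(0.8² + 1.1²) ≈ 1.4 units.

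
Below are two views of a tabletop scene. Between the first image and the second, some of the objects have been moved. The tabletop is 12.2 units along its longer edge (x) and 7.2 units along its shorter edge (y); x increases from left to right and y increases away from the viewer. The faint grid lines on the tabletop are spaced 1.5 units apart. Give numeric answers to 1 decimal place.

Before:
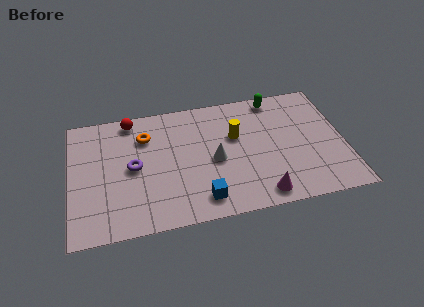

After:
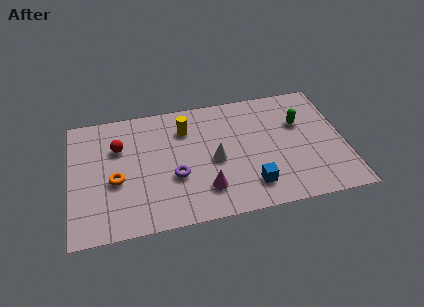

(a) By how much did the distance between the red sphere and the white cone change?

-0.3

Before: roughly 4.8 units apart; after: 4.5. That's 0.3 units closer together.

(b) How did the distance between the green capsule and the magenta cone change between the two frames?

-0.3

They were about 5.6 units apart before and 5.3 after — 0.3 units closer together.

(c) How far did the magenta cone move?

2.5

From (8.3, 0.9) to (5.9, 1.7), the magenta cone covered √(2.4² + 0.8²) ≈ 2.5 units.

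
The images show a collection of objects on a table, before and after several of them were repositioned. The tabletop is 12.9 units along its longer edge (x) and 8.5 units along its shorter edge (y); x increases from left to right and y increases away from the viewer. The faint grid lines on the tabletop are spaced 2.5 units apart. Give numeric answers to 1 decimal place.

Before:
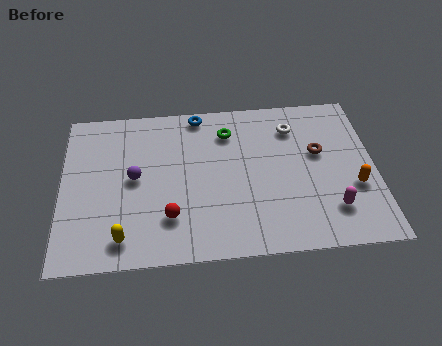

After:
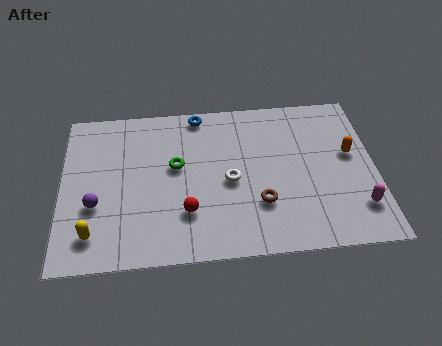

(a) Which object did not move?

the blue torus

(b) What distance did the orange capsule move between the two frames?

1.8

From (12.0, 3.1) to (11.9, 4.9), the orange capsule covered √(0.1² + 1.8²) ≈ 1.8 units.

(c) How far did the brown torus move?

3.5

The brown torus was near (10.6, 5.1) before and (8.1, 2.6) after, so it travelled √(2.5² + 2.5²) ≈ 3.5 units.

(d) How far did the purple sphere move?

2.1

The purple sphere was near (3.0, 4.4) before and (1.4, 3.1) after, so it travelled √(1.6² + 1.3²) ≈ 2.1 units.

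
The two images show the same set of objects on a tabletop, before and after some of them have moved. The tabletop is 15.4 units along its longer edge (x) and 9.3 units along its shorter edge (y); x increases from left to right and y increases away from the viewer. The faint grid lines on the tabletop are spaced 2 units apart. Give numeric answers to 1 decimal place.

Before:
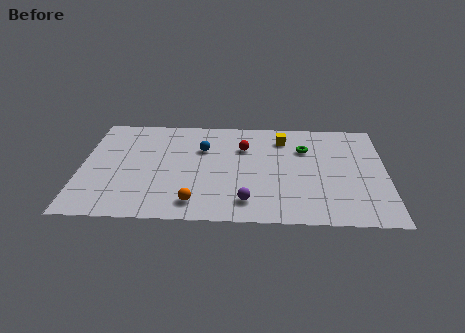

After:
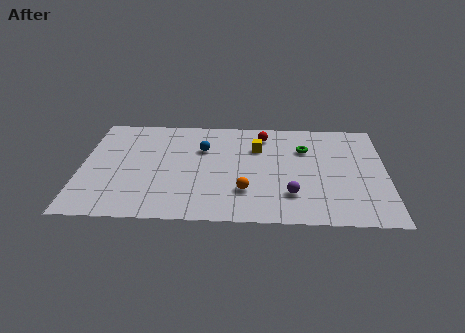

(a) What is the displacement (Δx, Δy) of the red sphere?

(1.0, 1.2)

From the two frames, the red sphere sits at roughly (8.2, 6.5) before and (9.2, 7.7) after.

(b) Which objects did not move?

the blue sphere and the green torus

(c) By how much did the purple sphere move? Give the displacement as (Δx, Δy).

(2.2, 0.7)

The purple sphere started near (8.4, 1.7) and ended near (10.6, 2.4).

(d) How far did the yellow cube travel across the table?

1.6

The yellow cube moved from about (10.2, 7.4) to (8.9, 6.5), a distance of √(1.3² + 0.9²) ≈ 1.6.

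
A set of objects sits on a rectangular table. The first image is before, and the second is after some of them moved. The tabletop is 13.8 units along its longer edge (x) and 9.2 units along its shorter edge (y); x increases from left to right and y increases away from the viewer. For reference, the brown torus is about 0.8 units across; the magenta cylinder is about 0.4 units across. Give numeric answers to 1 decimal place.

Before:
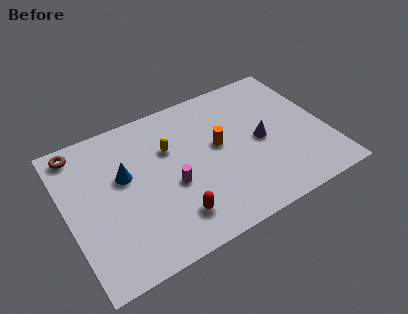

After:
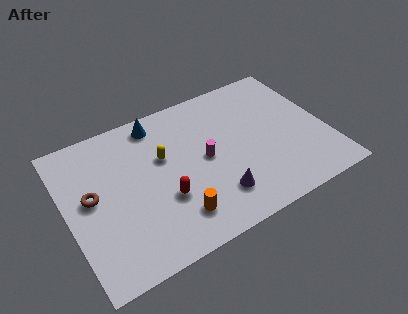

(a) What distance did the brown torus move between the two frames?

3.1

The brown torus moved from about (1.0, 8.1) to (1.3, 5.0), a distance of √(0.3² + 3.1²) ≈ 3.1.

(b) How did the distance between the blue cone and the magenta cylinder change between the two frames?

+1.1

They were about 2.9 units apart before and 4.0 after — 1.1 units further apart.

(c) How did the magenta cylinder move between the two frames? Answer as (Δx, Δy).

(1.9, 0.8)

From the two frames, the magenta cylinder sits at roughly (5.4, 3.8) before and (7.3, 4.6) after.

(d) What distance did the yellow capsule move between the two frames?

0.6

The yellow capsule moved from about (5.6, 6.1) to (5.2, 5.7), a distance of √(0.4² + 0.4²) ≈ 0.6.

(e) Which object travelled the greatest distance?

the orange cylinder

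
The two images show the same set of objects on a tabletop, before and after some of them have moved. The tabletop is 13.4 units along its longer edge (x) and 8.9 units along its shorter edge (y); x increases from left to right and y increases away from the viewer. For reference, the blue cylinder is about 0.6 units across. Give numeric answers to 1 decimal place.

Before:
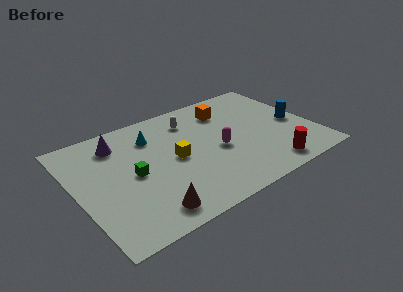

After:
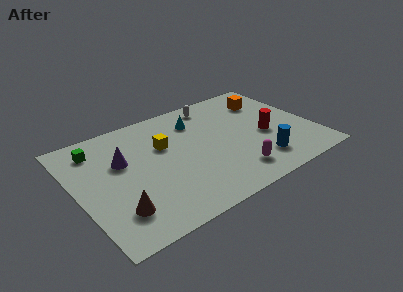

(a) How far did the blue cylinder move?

3.4

The blue cylinder moved from about (12.5, 4.1) to (9.9, 1.9), a distance of √(2.6² + 2.2²) ≈ 3.4.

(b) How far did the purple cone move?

1.5

The purple cone moved from about (2.7, 7.1) to (2.7, 5.6), a distance of √(0.0² + 1.5²) ≈ 1.5.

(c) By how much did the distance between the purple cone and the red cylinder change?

-1.4

Before: roughly 9.6 units apart; after: 8.2. That's 1.4 units closer together.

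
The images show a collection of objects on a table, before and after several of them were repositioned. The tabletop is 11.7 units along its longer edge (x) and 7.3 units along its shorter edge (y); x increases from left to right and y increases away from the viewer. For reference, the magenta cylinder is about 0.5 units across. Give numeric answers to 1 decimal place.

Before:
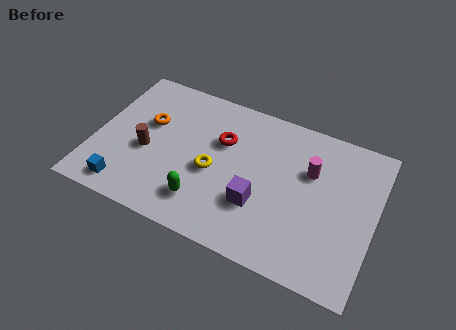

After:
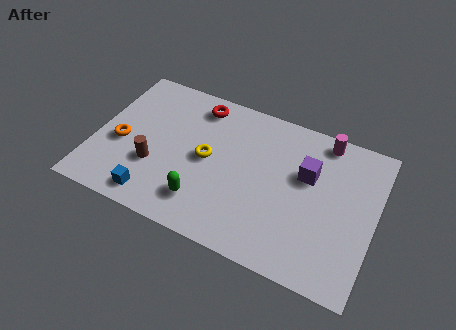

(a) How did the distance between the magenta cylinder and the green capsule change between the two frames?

+1.5

Before: roughly 5.2 units apart; after: 6.7. That's 1.5 units further apart.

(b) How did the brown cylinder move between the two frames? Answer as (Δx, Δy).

(0.4, -0.6)

From the two frames, the brown cylinder sits at roughly (2.2, 3.1) before and (2.6, 2.5) after.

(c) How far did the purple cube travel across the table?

2.8

The purple cube moved from about (7.0, 2.4) to (8.8, 4.6), a distance of √(1.8² + 2.2²) ≈ 2.8.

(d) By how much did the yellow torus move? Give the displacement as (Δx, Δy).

(-0.3, 0.5)

The yellow torus was at about (5.0, 3.2) and moved to about (4.7, 3.7).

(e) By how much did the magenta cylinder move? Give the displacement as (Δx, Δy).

(0.4, 1.7)

The magenta cylinder started near (8.9, 4.8) and ended near (9.3, 6.5).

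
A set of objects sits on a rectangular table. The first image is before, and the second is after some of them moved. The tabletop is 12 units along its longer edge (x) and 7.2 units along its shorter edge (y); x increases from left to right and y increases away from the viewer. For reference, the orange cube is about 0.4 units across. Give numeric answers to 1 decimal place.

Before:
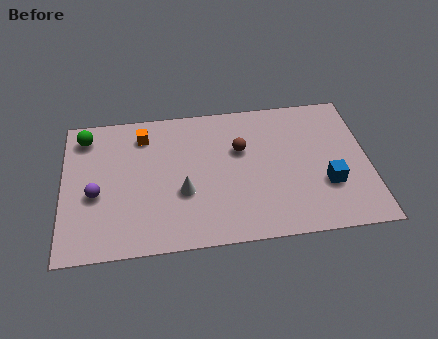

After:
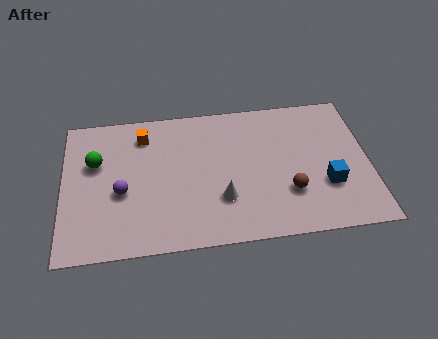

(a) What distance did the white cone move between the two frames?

1.6

The white cone moved from about (4.7, 2.7) to (6.2, 2.2), a distance of √(1.5² + 0.5²) ≈ 1.6.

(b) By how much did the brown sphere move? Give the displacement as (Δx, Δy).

(1.8, -2.4)

The brown sphere was at about (7.0, 4.6) and moved to about (8.8, 2.2).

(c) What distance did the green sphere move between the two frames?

1.5

From (0.9, 6.0) to (1.3, 4.6), the green sphere covered √(0.4² + 1.4²) ≈ 1.5 units.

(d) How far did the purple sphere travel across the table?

1.0

The purple sphere was near (1.3, 3.0) before and (2.3, 3.0) after, so it travelled √(1.0² + 0.0²) ≈ 1.0 units.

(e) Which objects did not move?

the orange cube and the blue cube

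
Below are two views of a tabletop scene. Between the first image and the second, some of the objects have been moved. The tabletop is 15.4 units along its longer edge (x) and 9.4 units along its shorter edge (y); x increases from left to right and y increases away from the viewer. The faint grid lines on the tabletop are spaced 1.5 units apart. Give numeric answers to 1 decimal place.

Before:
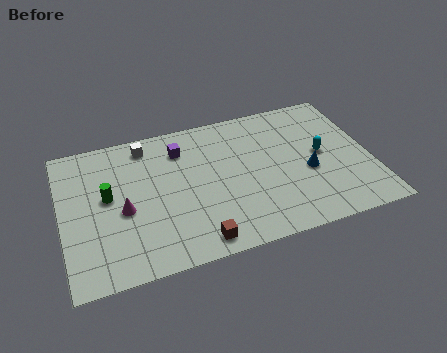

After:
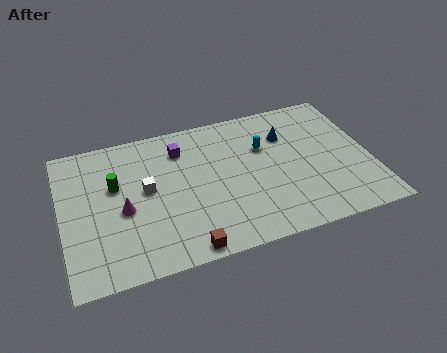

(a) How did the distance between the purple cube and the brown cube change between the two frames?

+0.3

The distance was about 6.2 in the first image and 6.5 in the second, so they moved 0.3 units further apart.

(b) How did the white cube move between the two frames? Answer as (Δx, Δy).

(-0.2, -3.0)

The white cube started near (4.4, 8.1) and ended near (4.2, 5.1).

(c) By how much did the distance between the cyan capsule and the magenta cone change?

-2.5

Before: roughly 10.0 units apart; after: 7.5. That's 2.5 units closer together.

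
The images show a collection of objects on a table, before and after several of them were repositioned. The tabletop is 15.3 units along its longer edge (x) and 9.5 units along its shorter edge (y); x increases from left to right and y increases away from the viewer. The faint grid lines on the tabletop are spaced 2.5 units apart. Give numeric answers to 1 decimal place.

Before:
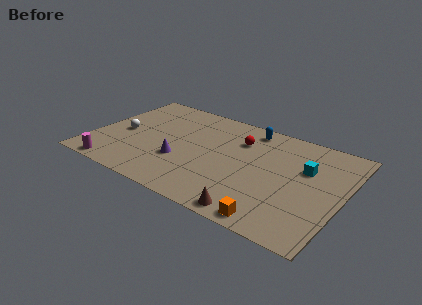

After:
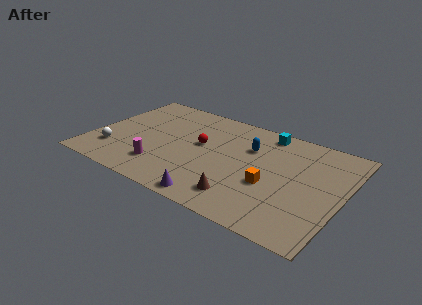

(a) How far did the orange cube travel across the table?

2.9

The orange cube moved from about (11.8, 0.9) to (11.1, 3.7), a distance of √(0.7² + 2.8²) ≈ 2.9.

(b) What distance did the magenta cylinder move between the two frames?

3.0

From (1.9, 0.8) to (4.6, 2.2), the magenta cylinder covered √(2.7² + 1.4²) ≈ 3.0 units.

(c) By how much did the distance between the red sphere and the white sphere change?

-1.6

Before: roughly 7.4 units apart; after: 5.8. That's 1.6 units closer together.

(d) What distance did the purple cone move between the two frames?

3.5

The purple cone moved from about (5.6, 3.3) to (8.2, 0.9), a distance of √(2.6² + 2.4²) ≈ 3.5.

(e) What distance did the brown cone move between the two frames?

1.3

From (10.6, 0.9) to (9.7, 1.8), the brown cone covered √(0.9² + 0.9²) ≈ 1.3 units.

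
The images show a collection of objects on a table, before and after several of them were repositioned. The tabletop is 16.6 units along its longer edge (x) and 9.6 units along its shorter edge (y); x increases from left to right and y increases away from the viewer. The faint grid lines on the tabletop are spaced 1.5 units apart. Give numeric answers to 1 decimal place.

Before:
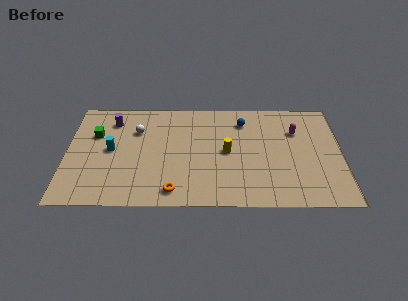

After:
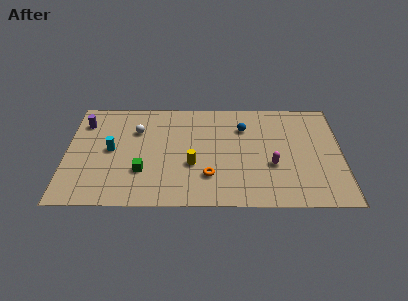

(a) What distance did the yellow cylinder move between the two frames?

2.4

From (9.7, 4.8) to (7.6, 3.6), the yellow cylinder covered √(2.1² + 1.2²) ≈ 2.4 units.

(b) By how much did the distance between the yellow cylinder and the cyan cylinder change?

-1.9

The distance was about 7.0 in the first image and 5.1 in the second, so they moved 1.9 units closer together.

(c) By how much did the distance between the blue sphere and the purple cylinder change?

+1.7

Before: roughly 8.0 units apart; after: 9.7. That's 1.7 units further apart.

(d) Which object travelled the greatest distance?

the green cube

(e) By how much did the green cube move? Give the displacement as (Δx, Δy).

(2.9, -3.3)

The green cube was at about (1.7, 6.3) and moved to about (4.6, 3.0).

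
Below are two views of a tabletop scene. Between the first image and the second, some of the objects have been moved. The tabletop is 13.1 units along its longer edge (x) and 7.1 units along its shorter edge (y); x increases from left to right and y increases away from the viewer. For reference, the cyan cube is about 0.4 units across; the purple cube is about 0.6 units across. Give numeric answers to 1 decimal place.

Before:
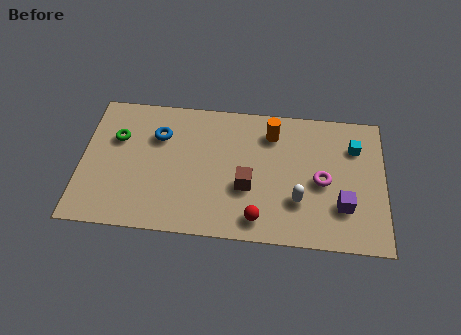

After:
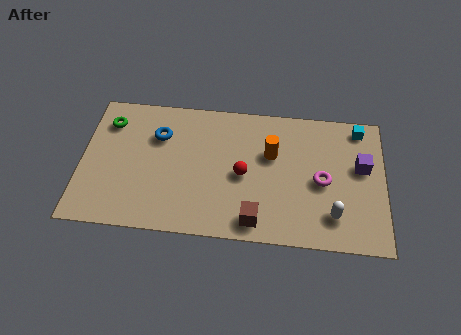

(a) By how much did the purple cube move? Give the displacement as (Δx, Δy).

(0.8, 2.1)

The purple cube was at about (11.3, 2.1) and moved to about (12.1, 4.2).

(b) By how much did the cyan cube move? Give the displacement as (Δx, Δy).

(0.2, 1.0)

The cyan cube started near (11.8, 5.2) and ended near (12.0, 6.2).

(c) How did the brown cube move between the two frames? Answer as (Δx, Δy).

(0.4, -1.7)

The brown cube started near (7.2, 2.7) and ended near (7.6, 1.0).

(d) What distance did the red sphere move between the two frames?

2.3

The red sphere was near (7.7, 1.1) before and (7.0, 3.3) after, so it travelled √(0.7² + 2.2²) ≈ 2.3 units.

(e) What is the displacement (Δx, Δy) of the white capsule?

(1.5, -0.6)

From the two frames, the white capsule sits at roughly (9.4, 2.2) before and (10.9, 1.6) after.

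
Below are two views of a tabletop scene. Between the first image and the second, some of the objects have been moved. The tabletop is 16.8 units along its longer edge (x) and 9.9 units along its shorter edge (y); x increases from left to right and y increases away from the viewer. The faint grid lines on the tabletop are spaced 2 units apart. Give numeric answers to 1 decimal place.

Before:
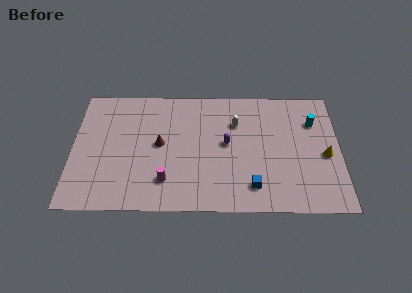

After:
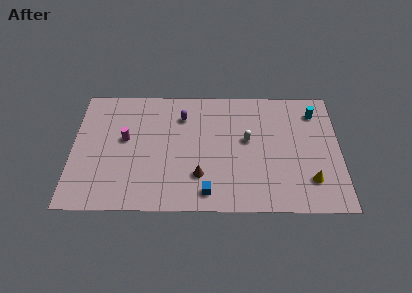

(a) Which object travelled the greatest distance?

the magenta cylinder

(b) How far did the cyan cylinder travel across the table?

0.8

From (15.2, 7.1) to (15.3, 7.9), the cyan cylinder covered √(0.1² + 0.8²) ≈ 0.8 units.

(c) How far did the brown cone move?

3.5

The brown cone moved from about (5.5, 5.2) to (8.0, 2.7), a distance of √(2.5² + 2.5²) ≈ 3.5.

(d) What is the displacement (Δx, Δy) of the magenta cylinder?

(-2.6, 3.3)

The magenta cylinder was at about (5.9, 2.3) and moved to about (3.3, 5.6).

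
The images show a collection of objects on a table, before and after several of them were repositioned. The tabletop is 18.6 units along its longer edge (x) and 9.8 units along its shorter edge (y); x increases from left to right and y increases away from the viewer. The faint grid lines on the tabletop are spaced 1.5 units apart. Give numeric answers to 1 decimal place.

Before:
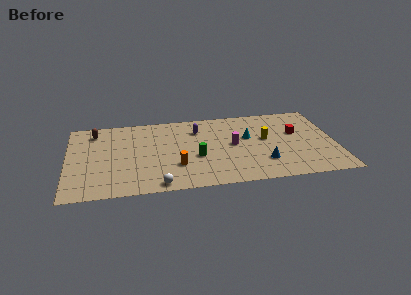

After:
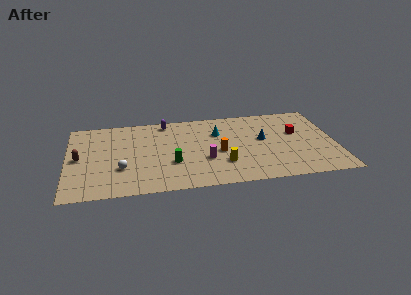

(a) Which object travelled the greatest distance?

the yellow cylinder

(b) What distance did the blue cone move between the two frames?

2.9

From (13.5, 2.6) to (13.6, 5.5), the blue cone covered √(0.1² + 2.9²) ≈ 2.9 units.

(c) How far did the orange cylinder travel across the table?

3.3

The orange cylinder moved from about (7.5, 3.0) to (10.5, 4.3), a distance of √(3.0² + 1.3²) ≈ 3.3.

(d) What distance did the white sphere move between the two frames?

3.4

From (6.2, 0.9) to (3.7, 3.2), the white sphere covered √(2.5² + 2.3²) ≈ 3.4 units.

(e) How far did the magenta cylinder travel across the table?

2.6

The magenta cylinder moved from about (11.5, 5.1) to (9.5, 3.5), a distance of √(2.0² + 1.6²) ≈ 2.6.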